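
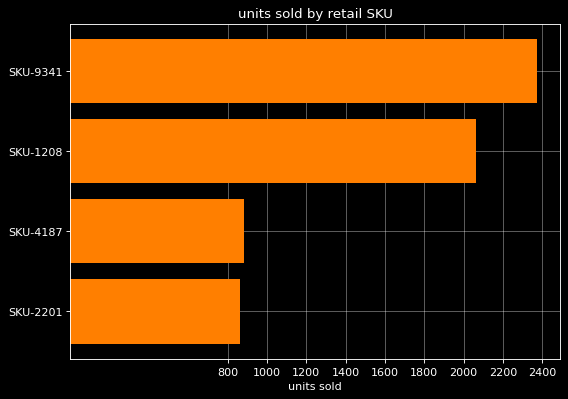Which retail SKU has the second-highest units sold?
Top 3: SKU-9341 ≈ 2400, SKU-1208 ≈ 2000, SKU-4187 ≈ 800.

SKU-1208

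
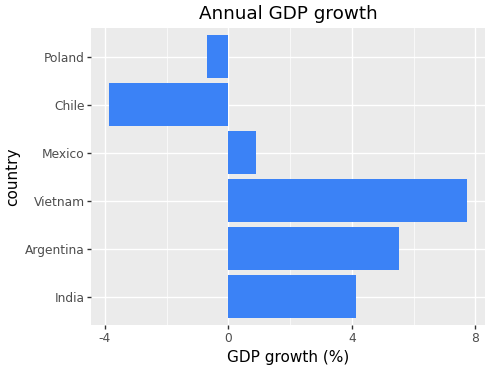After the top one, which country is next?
Top 3: Vietnam ≈ 8, Argentina ≈ 6, India ≈ 4.

Argentina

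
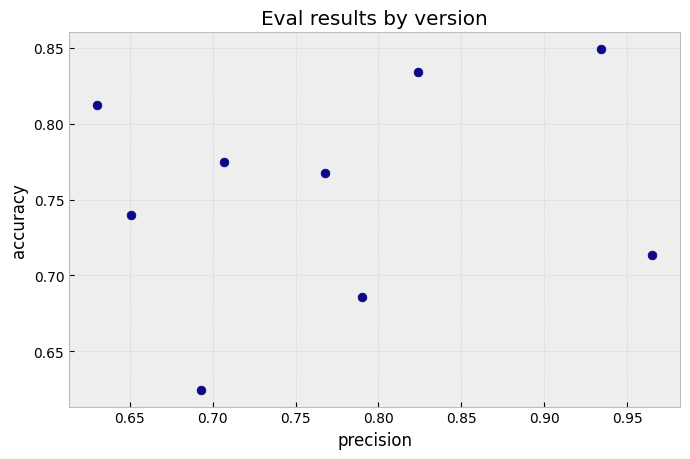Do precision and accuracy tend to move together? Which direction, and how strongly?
Points are roughly uncorrelated; weak (|r| ≈ 0.2).

no clear correlation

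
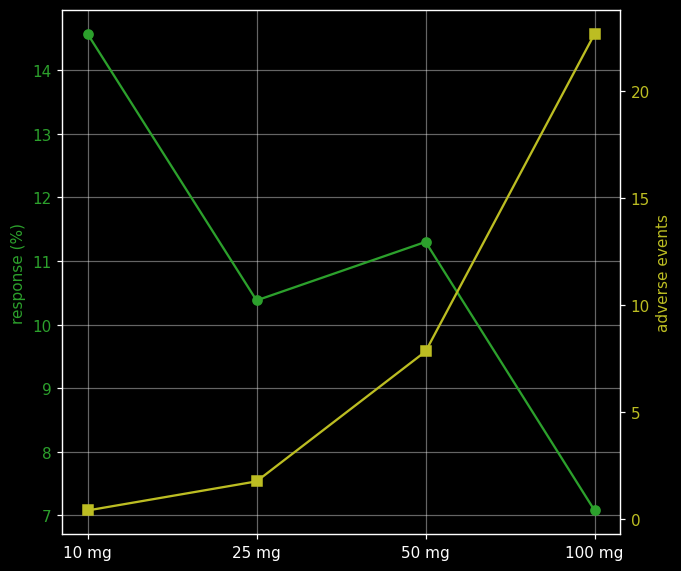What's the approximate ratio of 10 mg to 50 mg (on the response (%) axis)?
10 mg ≈ 15, 50 mg ≈ 11; 15/11 ≈ 1.36.

≈ 1.36×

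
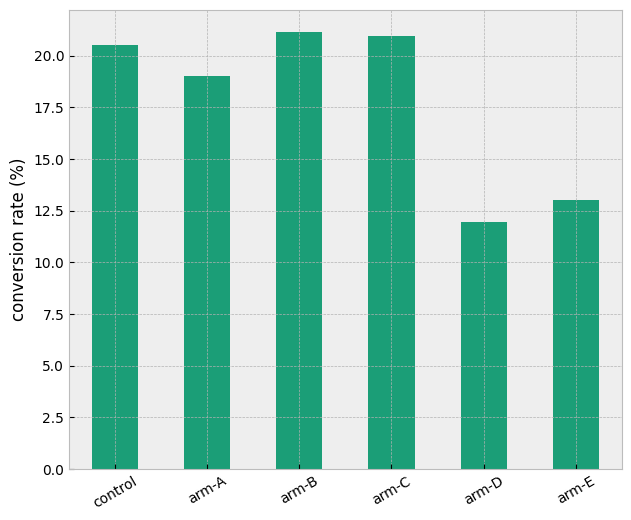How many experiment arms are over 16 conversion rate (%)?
4

Above 16: control, arm-A, arm-B, arm-C.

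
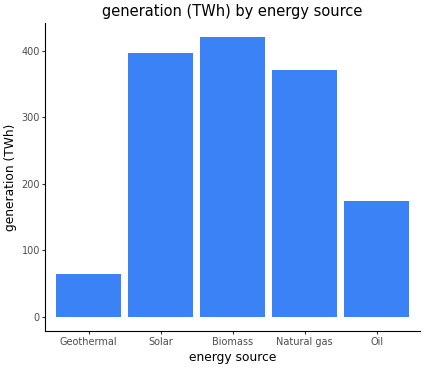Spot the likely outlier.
Geothermal ≈ 50; the rest sit between ≈ 200 and ≈ 400.

Geothermal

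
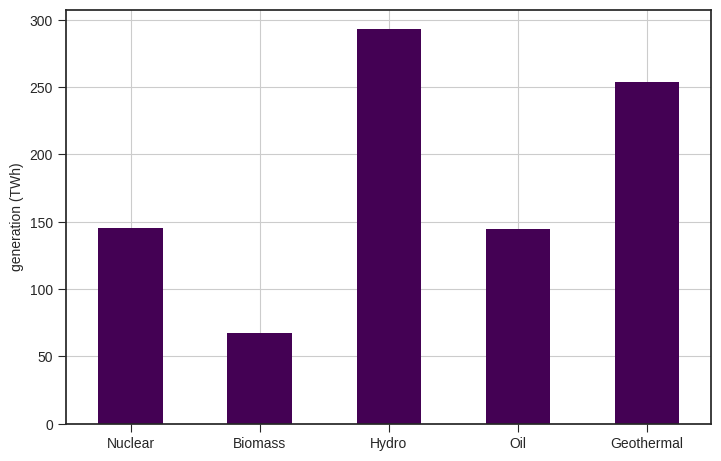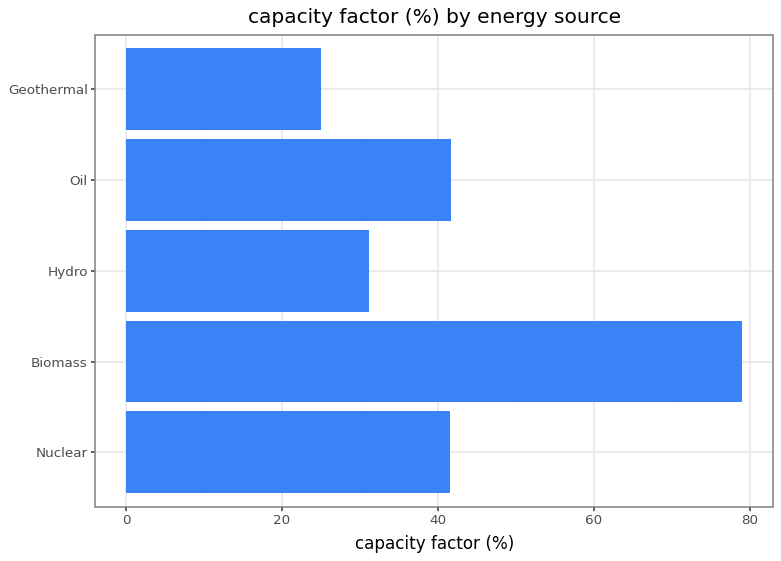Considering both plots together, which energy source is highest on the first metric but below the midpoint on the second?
Chart 2 median capacity factor (%) ≈ 40; below-median energy sources: Hydro, Geothermal. Among those, Hydro has the highest generation (TWh) (≈ 300).

Hydro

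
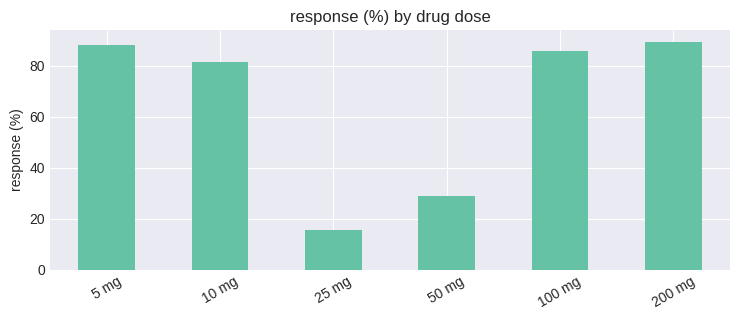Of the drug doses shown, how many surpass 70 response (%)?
4

Above 70: 5 mg, 10 mg, 100 mg, 200 mg.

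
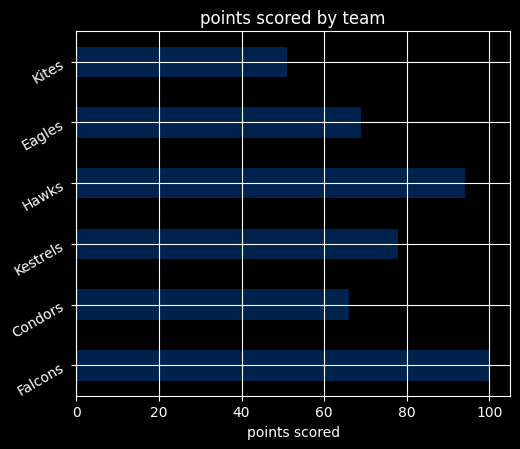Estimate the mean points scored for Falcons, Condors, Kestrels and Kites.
(100 + 70 + 80 + 50) / 4 ≈ 75.

≈ 75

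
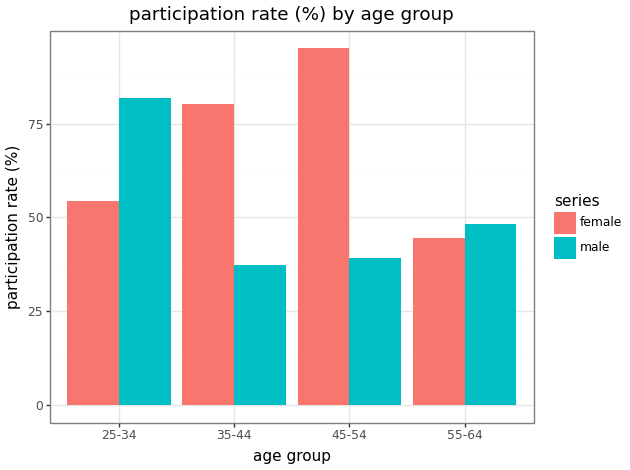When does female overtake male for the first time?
25-34: female ≈ 50 vs male ≈ 80 (not yet); 35-44: female ≈ 80 vs male ≈ 40 (first crossover).

35-44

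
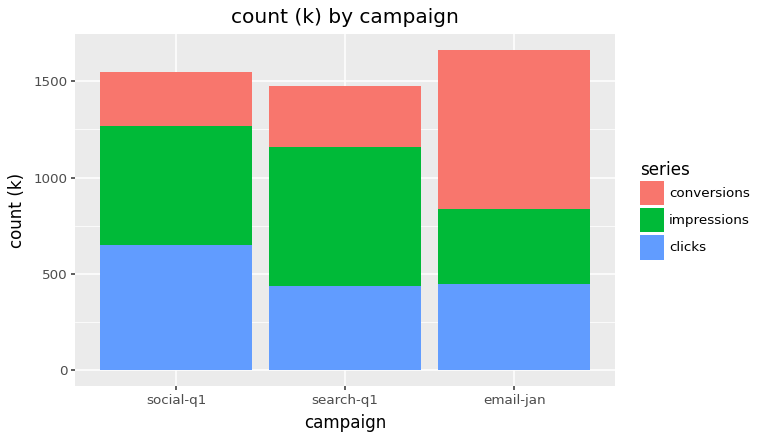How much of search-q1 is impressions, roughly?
≈ 800

impressions top ≈ 1200, bottom ≈ 400; segment ≈ 800.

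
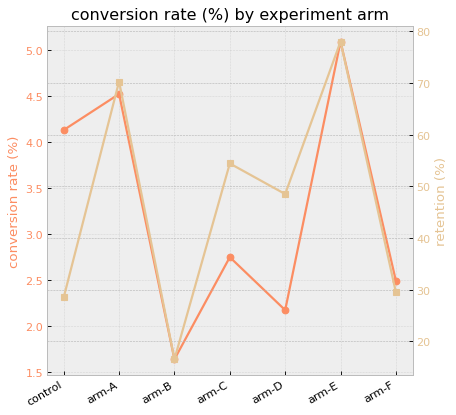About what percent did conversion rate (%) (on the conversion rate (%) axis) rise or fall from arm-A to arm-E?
≈ +11.1%

arm-A ≈ 4.5, arm-E ≈ 5.0; (5.0 − 4.5) / 4.5 ≈ +11.1%.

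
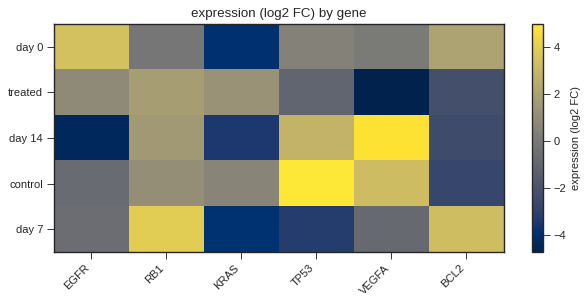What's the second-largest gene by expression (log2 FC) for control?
Top 3 for control: TP53 ≈ 5, VEGFA ≈ 3, RB1 ≈ 1.

VEGFA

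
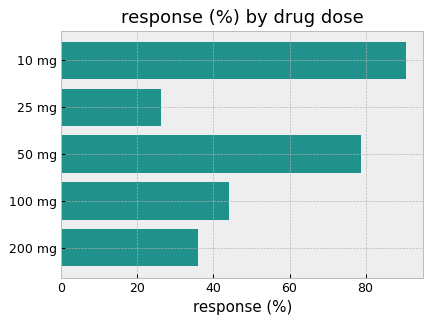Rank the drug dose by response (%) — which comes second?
50 mg

Top 3: 10 mg ≈ 90, 50 mg ≈ 80, 100 mg ≈ 40.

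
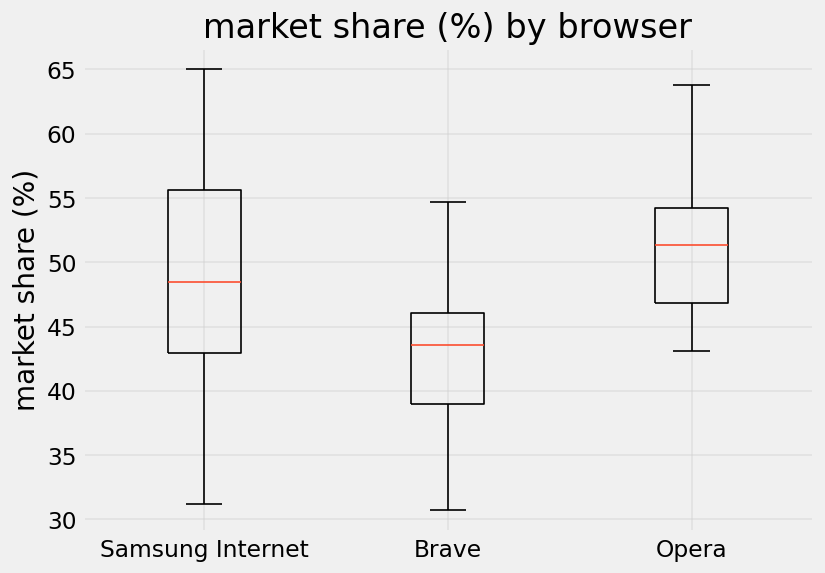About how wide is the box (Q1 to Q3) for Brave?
Q3 ≈ 46, Q1 ≈ 39; IQR ≈ 7.

≈ 7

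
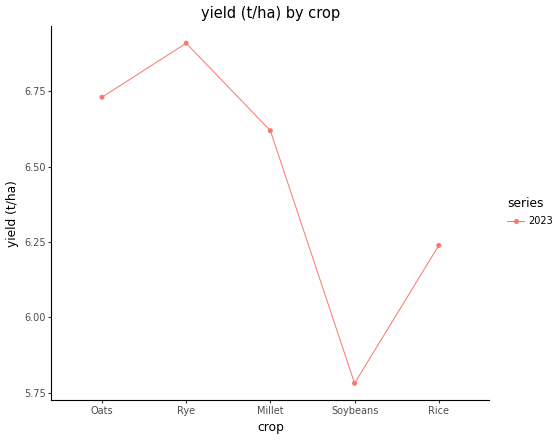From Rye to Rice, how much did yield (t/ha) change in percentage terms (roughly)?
≈ -10.1%

Rye ≈ 6.9, Rice ≈ 6.2; (6.2 − 6.9) / 6.9 ≈ -10.1%.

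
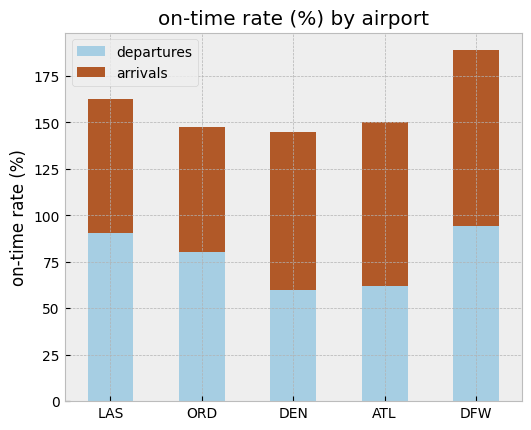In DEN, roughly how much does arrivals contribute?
arrivals top ≈ 140, bottom ≈ 60; segment ≈ 80.

≈ 80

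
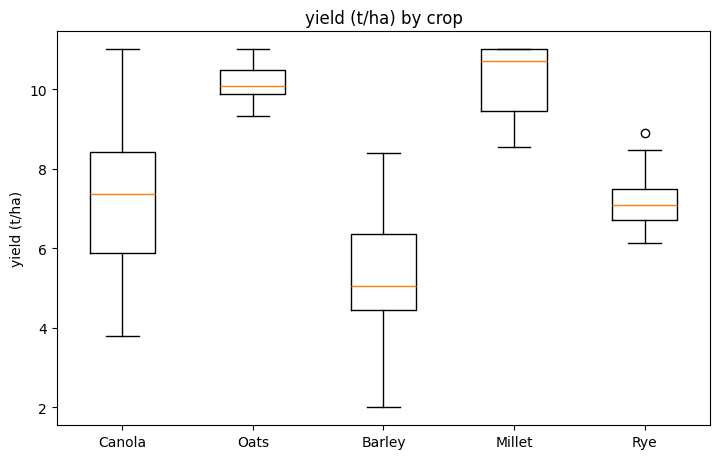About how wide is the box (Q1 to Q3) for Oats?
Q3 ≈ 10.5, Q1 ≈ 10.0; IQR ≈ 0.5.

≈ 0.5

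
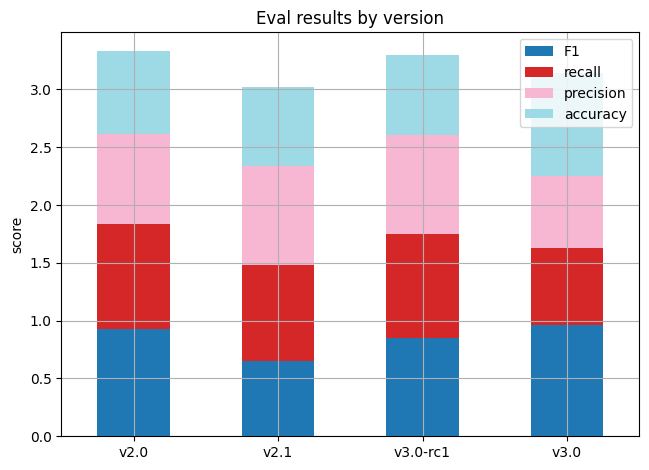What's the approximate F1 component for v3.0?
≈ 1.0

F1 top ≈ 1.0, bottom ≈ 0.0; segment ≈ 1.0.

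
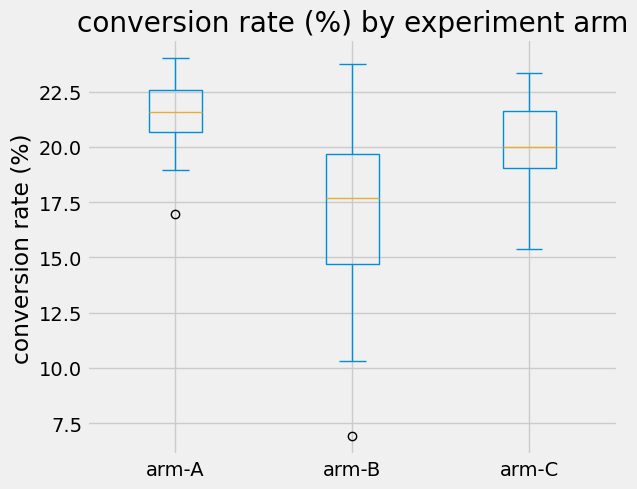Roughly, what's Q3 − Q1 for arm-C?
Q3 ≈ 21.5, Q1 ≈ 19.0; IQR ≈ 2.5.

≈ 2.5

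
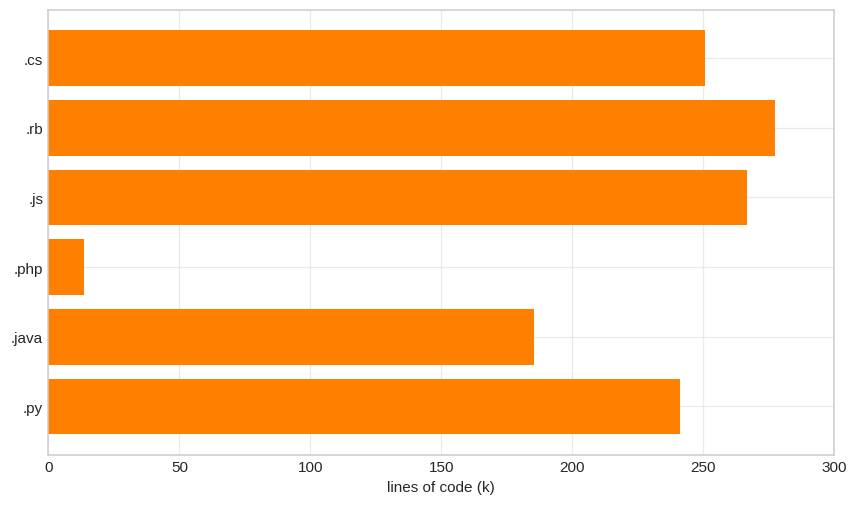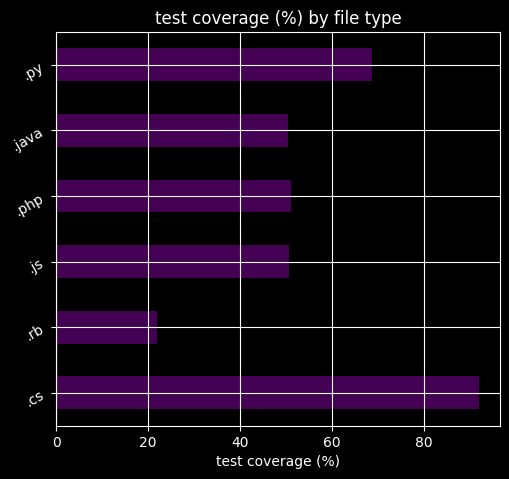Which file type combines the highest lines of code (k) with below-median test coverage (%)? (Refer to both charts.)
Chart 2 median test coverage (%) ≈ 50; below-median file types: .rb, .js, .java. Among those, .rb has the highest lines of code (k) (≈ 300).

.rb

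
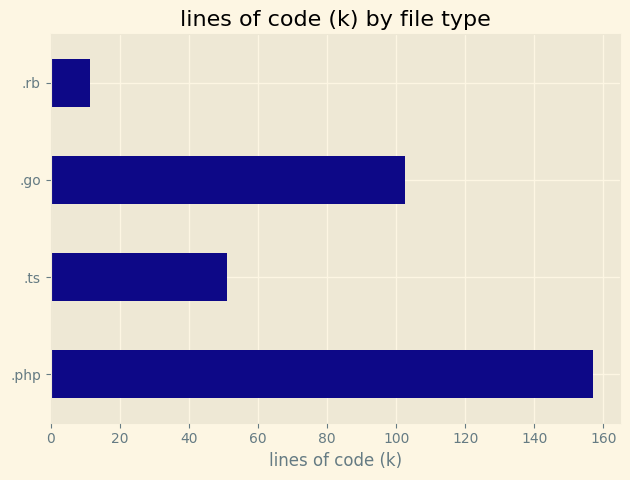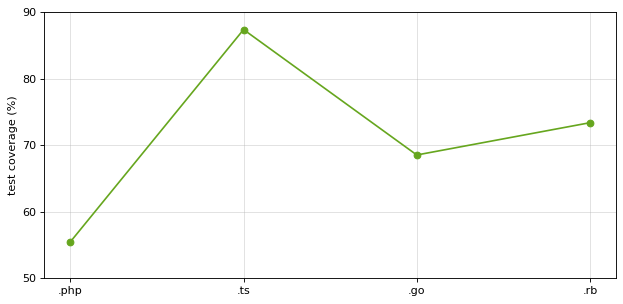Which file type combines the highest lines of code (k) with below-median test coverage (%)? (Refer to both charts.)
Chart 2 median test coverage (%) ≈ 70; below-median file types: .php, .go. Among those, .php has the highest lines of code (k) (≈ 160).

.php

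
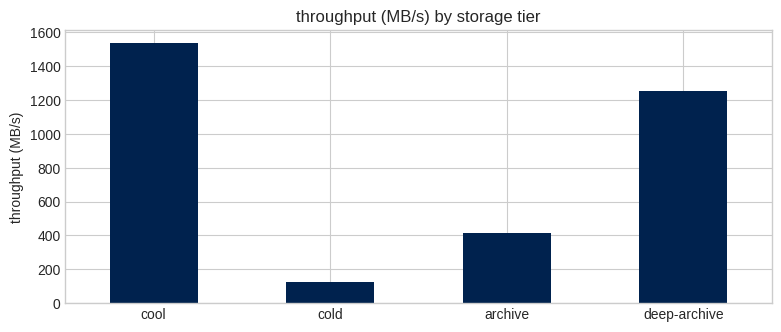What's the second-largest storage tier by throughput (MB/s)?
Top 3: cool ≈ 1600, deep-archive ≈ 1200, archive ≈ 400.

deep-archive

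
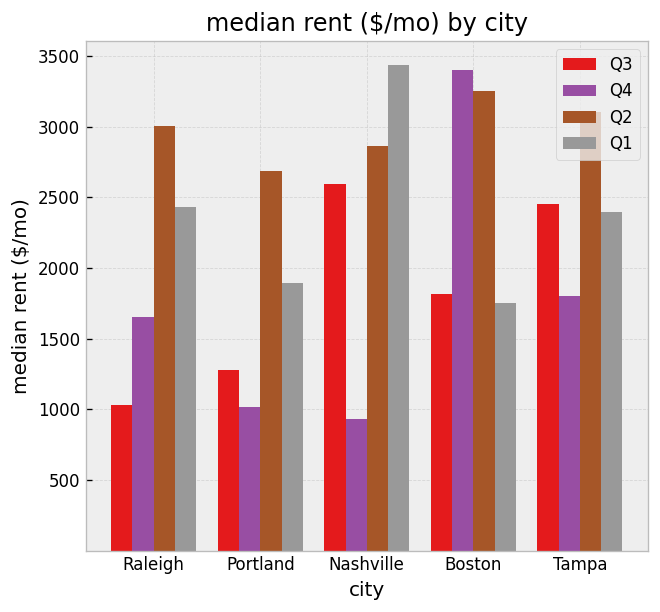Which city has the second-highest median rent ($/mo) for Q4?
Tampa

Top 3 for Q4: Boston ≈ 3500, Tampa ≈ 2000, Raleigh ≈ 1500.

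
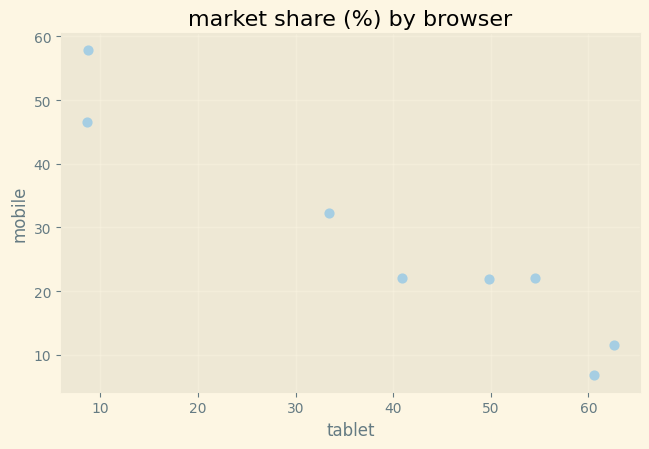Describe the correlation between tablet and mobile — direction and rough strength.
Points are negatively correlated; strong (|r| ≈ 1.0).

negative, strong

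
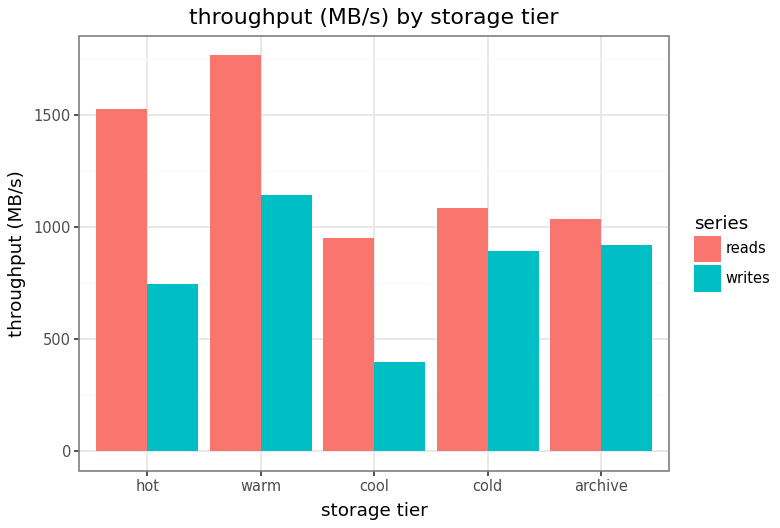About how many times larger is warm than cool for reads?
≈ 1.8×

warm ≈ 1800, cool ≈ 1000; 1800/1000 ≈ 1.8.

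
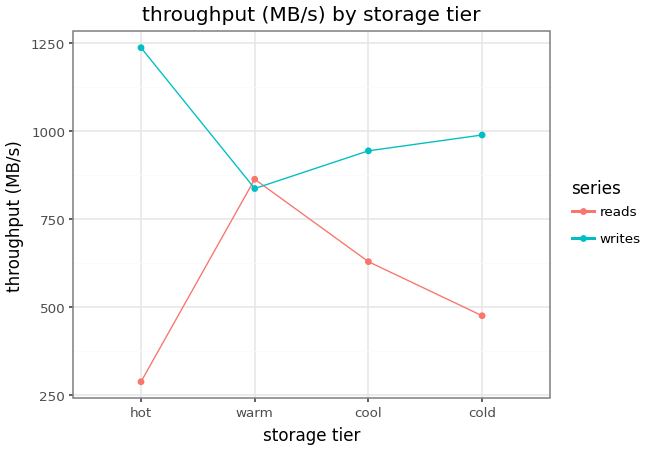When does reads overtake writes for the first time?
hot: reads ≈ 300 vs writes ≈ 1200 (not yet); warm: reads ≈ 900 vs writes ≈ 800 (first crossover).

warm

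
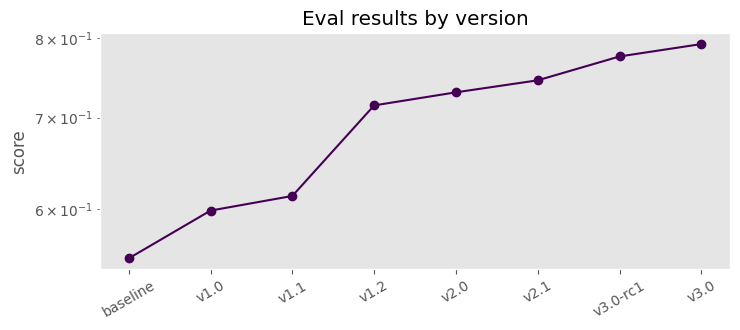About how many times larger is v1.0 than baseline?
≈ 1.07×

v1.0 ≈ 0.60, baseline ≈ 0.56; 0.60/0.56 ≈ 1.07.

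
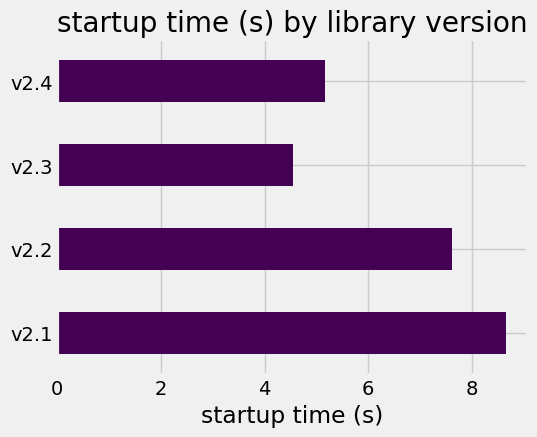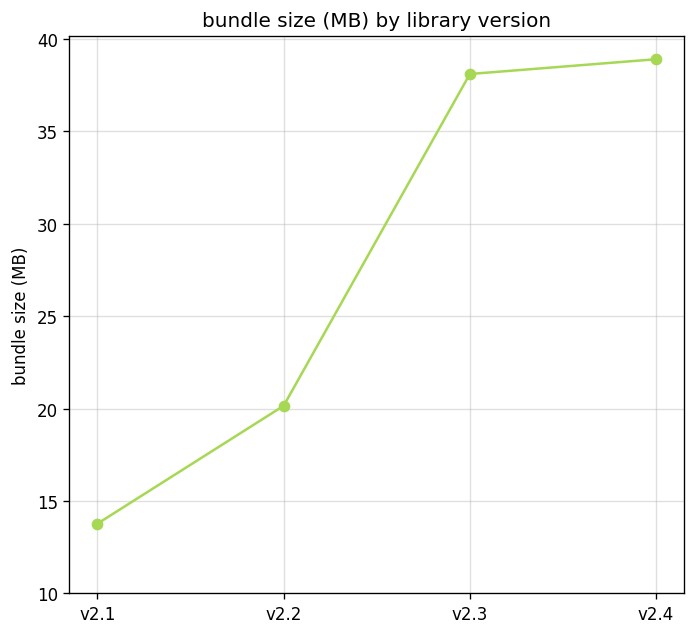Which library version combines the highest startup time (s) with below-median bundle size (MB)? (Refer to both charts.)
Chart 2 median bundle size (MB) ≈ 30; below-median library versions: v2.1, v2.2. Among those, v2.1 has the highest startup time (s) (≈ 9).

v2.1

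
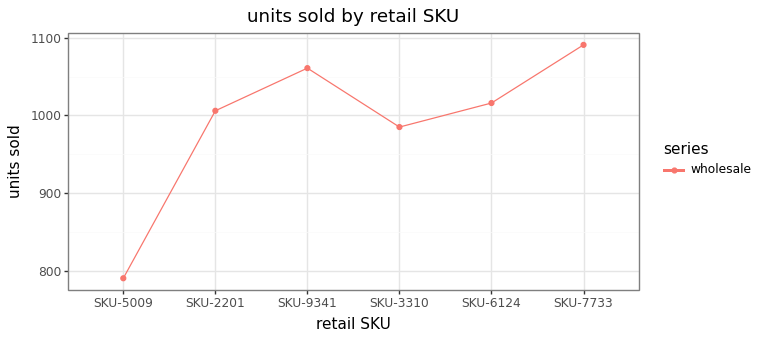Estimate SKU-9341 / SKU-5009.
SKU-9341 ≈ 1050, SKU-5009 ≈ 800; 1050/800 ≈ 1.31.

≈ 1.31×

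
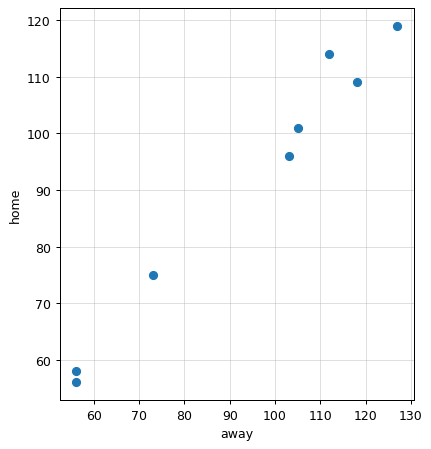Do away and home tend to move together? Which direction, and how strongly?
Points are positively correlated; strong (|r| ≈ 1.0).

positive, strong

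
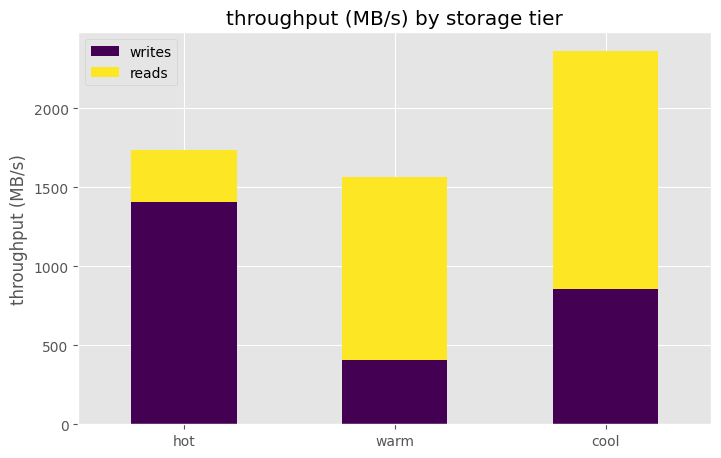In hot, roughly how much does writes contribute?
≈ 1400

writes top ≈ 1400, bottom ≈ 0; segment ≈ 1400.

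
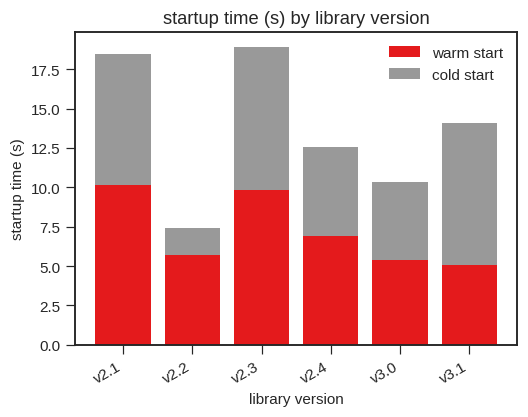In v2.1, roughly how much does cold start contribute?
≈ 8

cold start top ≈ 18, bottom ≈ 10; segment ≈ 8.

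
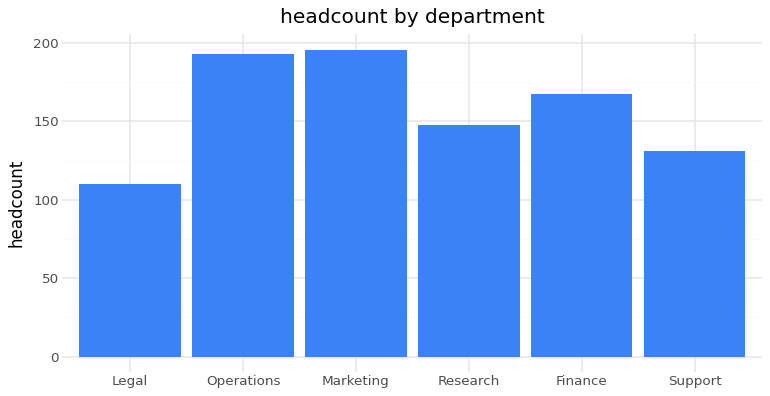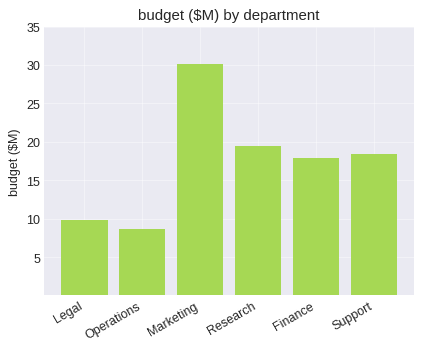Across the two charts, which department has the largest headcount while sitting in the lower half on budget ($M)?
Operations

Chart 2 median budget ($M) ≈ 20; below-median departments: Legal, Operations, Finance. Among those, Operations has the highest headcount (≈ 200).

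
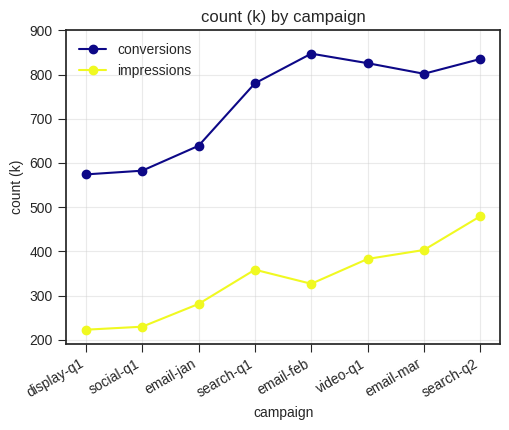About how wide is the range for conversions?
≈ 200

Max email-feb ≈ 800, min display-q1 ≈ 600; range ≈ 200.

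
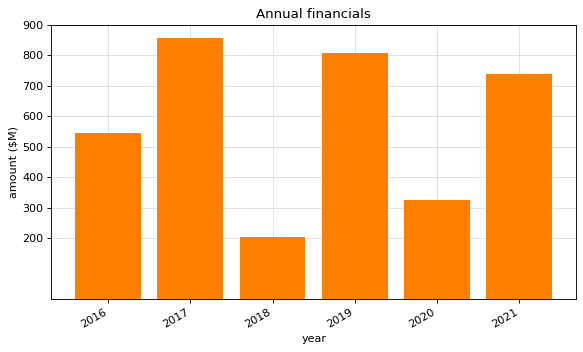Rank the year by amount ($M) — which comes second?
Top 3: 2017 ≈ 900, 2019 ≈ 800, 2021 ≈ 700.

2019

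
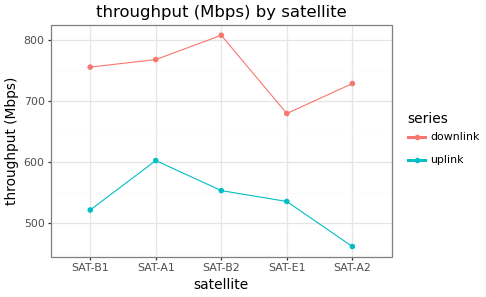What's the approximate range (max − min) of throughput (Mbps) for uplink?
Max SAT-A1 ≈ 600, min SAT-A2 ≈ 450; range ≈ 150.

≈ 150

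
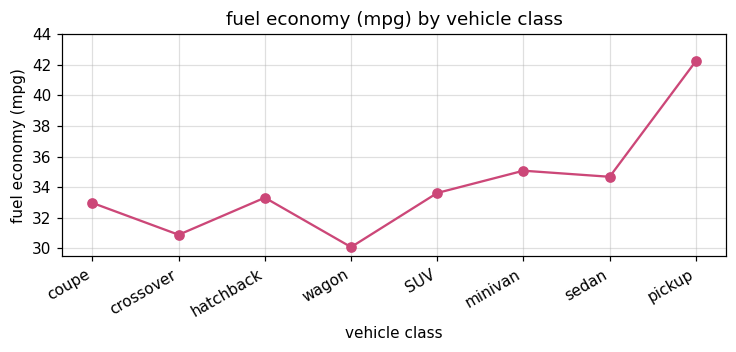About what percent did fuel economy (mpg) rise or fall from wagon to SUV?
≈ +13.3%

wagon ≈ 30, SUV ≈ 34; (34 − 30) / 30 ≈ +13.3%.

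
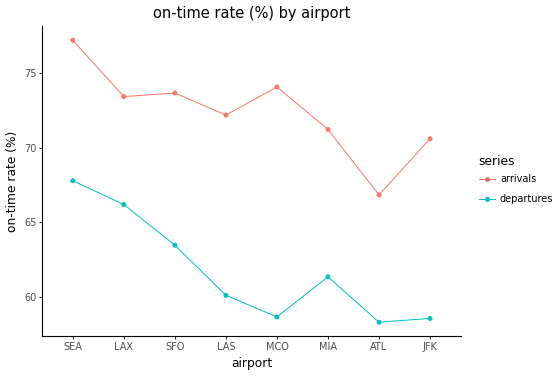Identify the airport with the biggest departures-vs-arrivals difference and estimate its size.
MCO, ≈ 16 %

MCO: departures ≈ 58, arrivals ≈ 74 → gap ≈ 16. Next-largest (LAS) is only ≈ 12.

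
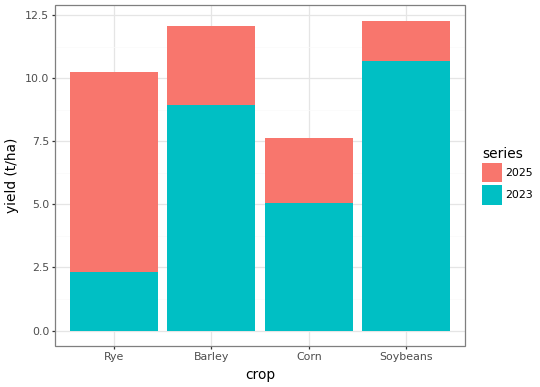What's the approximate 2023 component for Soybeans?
≈ 10

2023 top ≈ 10, bottom ≈ 0; segment ≈ 10.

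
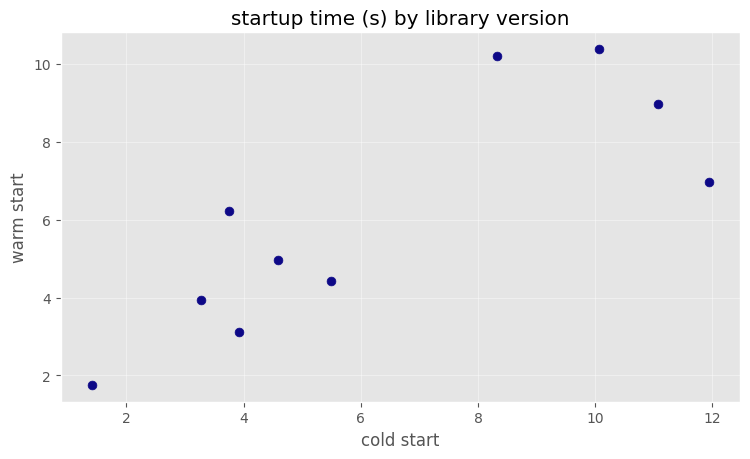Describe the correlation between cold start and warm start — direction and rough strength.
positive, strong

Points are positively correlated; strong (|r| ≈ 0.8).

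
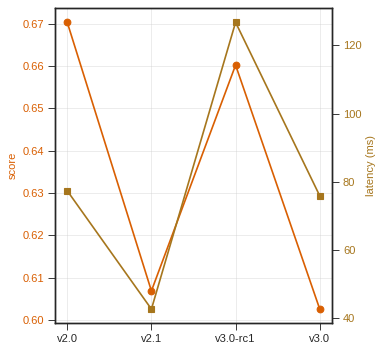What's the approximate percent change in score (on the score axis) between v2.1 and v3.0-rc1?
v2.1 ≈ 0.61, v3.0-rc1 ≈ 0.66; (0.66 − 0.61) / 0.61 ≈ +8.2%.

≈ +8.2%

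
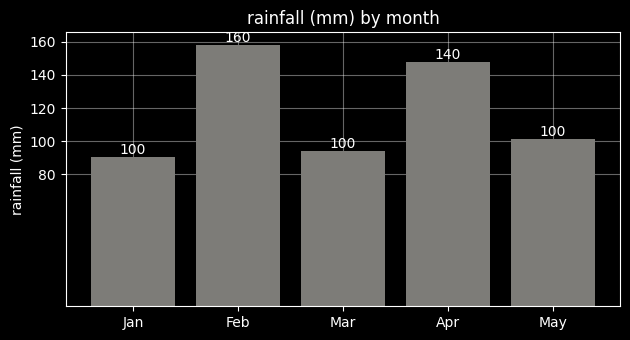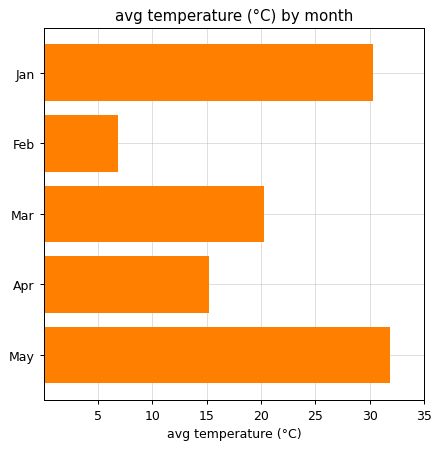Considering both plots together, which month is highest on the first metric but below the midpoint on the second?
Chart 2 median avg temperature (°C) ≈ 20; below-median months: Feb, Apr. Among those, Feb has the highest rainfall (mm) (≈ 160).

Feb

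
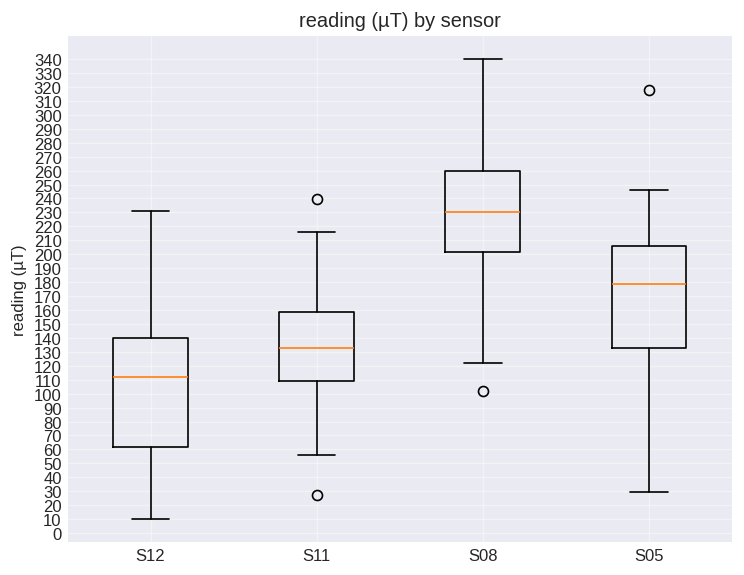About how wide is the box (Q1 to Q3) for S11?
Q3 ≈ 160, Q1 ≈ 110; IQR ≈ 50.

≈ 50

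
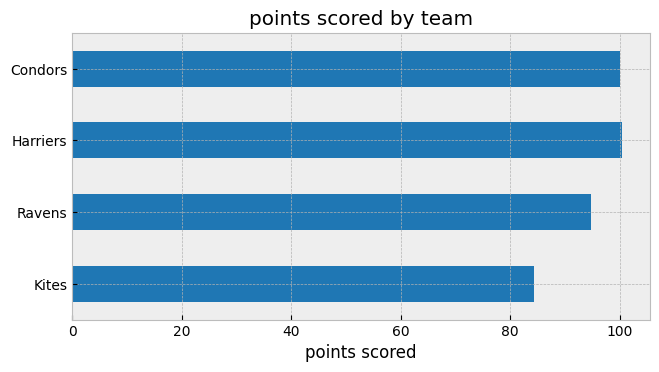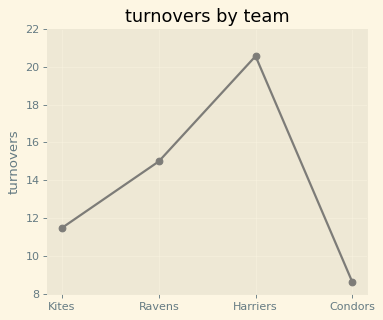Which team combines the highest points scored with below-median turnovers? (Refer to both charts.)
Condors

Chart 2 median turnovers ≈ 14; below-median teams: Kites, Condors. Among those, Condors has the highest points scored (≈ 100).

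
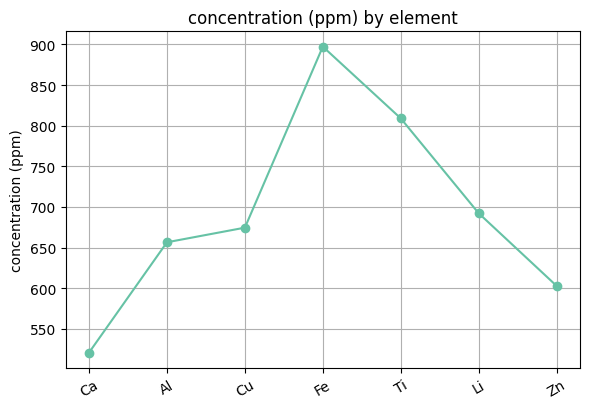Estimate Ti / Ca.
Ti ≈ 800, Ca ≈ 500; 800/500 ≈ 1.6.

≈ 1.6×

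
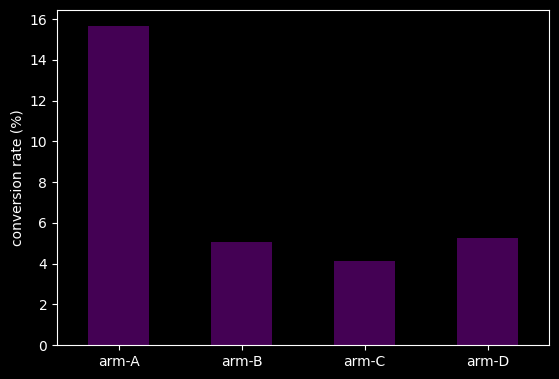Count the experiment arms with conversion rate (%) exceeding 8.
Above 8: arm-A.

1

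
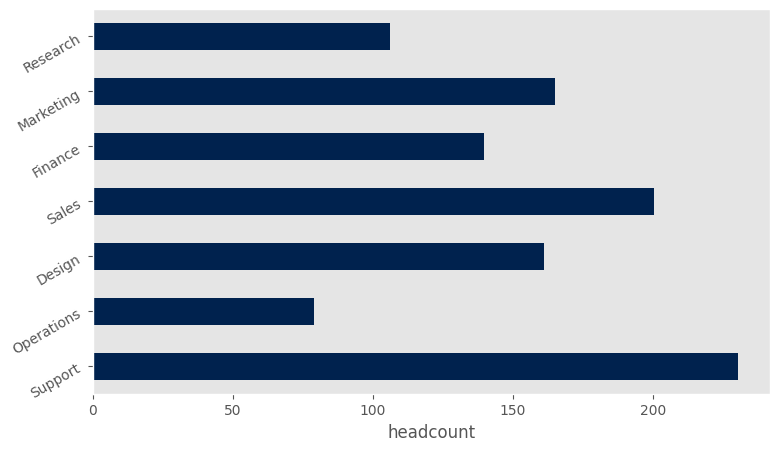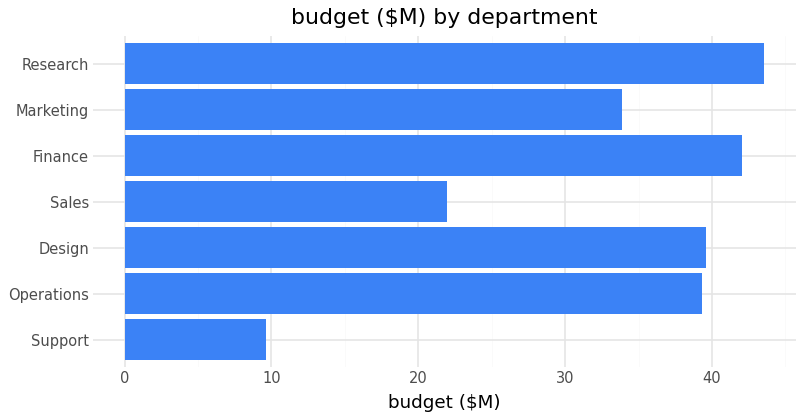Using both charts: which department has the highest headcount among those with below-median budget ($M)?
Chart 2 median budget ($M) ≈ 40; below-median departments: Support, Sales, Marketing. Among those, Support has the highest headcount (≈ 225).

Support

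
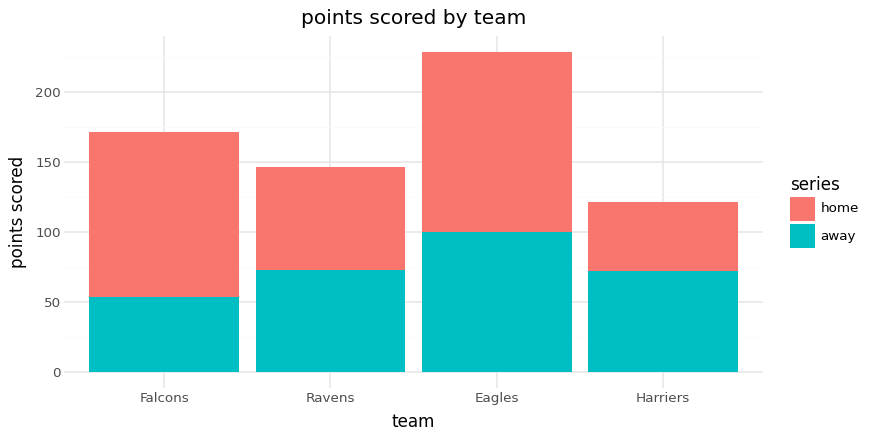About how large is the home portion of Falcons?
home top ≈ 180, bottom ≈ 60; segment ≈ 120.

≈ 120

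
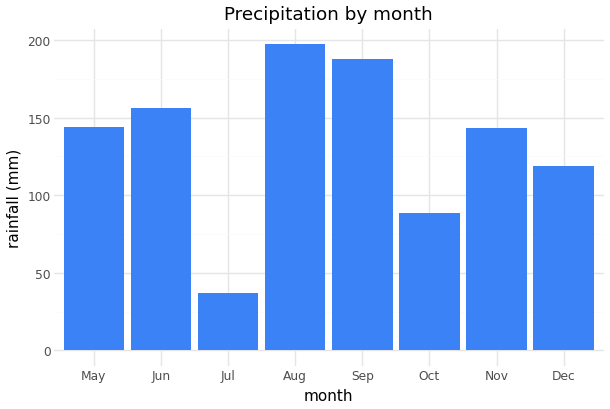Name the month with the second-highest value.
Top 3: Aug ≈ 200, Sep ≈ 180, Jun ≈ 160.

Sep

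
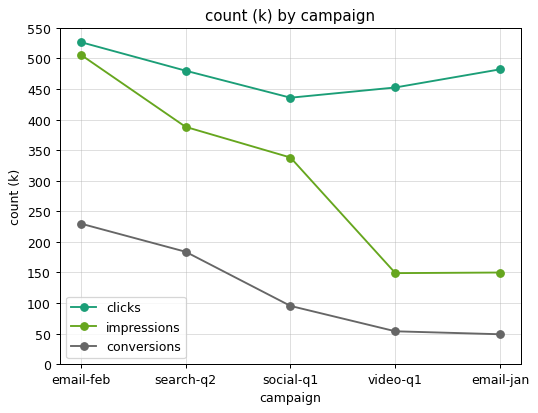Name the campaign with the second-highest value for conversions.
search-q2

Top 3 for conversions: email-feb ≈ 250, search-q2 ≈ 200, social-q1 ≈ 100.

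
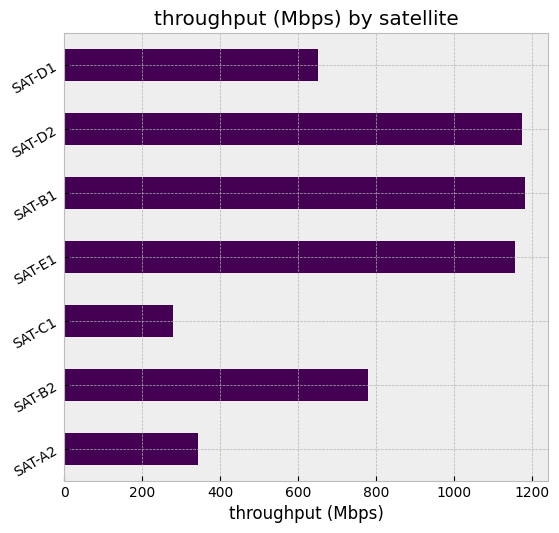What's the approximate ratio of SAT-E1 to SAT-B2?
SAT-E1 ≈ 1200, SAT-B2 ≈ 800; 1200/800 ≈ 1.5.

≈ 1.5×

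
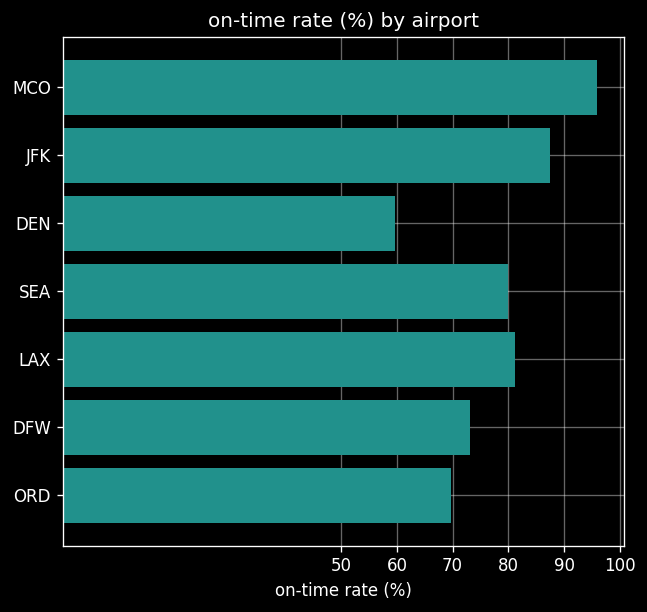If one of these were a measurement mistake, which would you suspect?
DEN ≈ 60; the rest sit between ≈ 70 and ≈ 100.

DEN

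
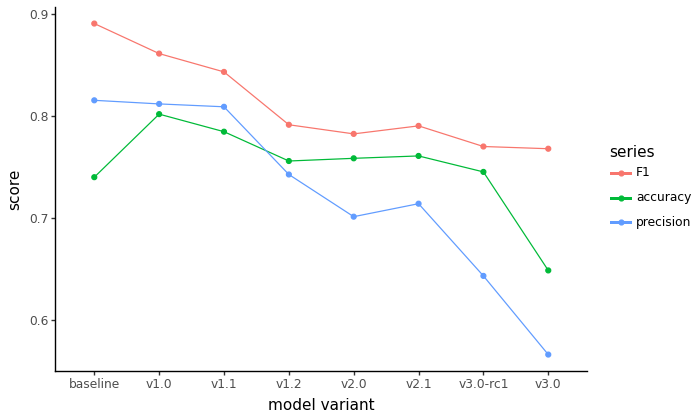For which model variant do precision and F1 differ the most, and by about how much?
v3.0: precision ≈ 0.55, F1 ≈ 0.75 → gap ≈ 0.20. Next-largest (v3.0-rc1) is only ≈ 0.10.

v3.0, ≈ 0.20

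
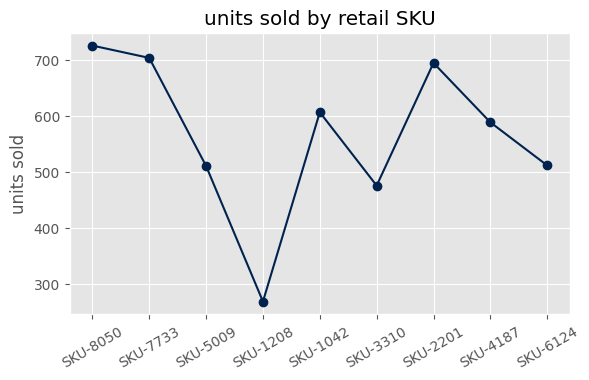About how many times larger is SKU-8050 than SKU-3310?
SKU-8050 ≈ 750, SKU-3310 ≈ 500; 750/500 ≈ 1.5.

≈ 1.5×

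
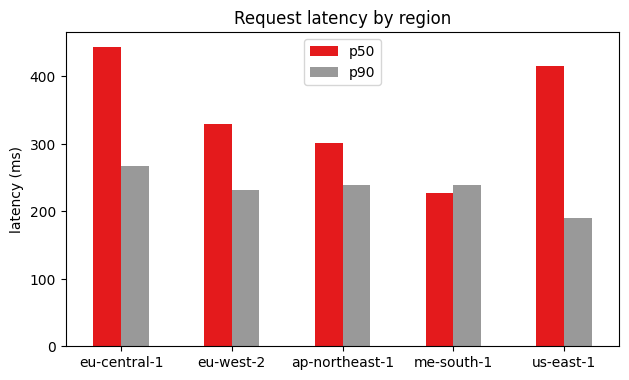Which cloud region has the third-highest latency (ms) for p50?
eu-west-2

Top 4 for p50: eu-central-1 ≈ 450, us-east-1 ≈ 400, eu-west-2 ≈ 350, ap-northeast-1 ≈ 300.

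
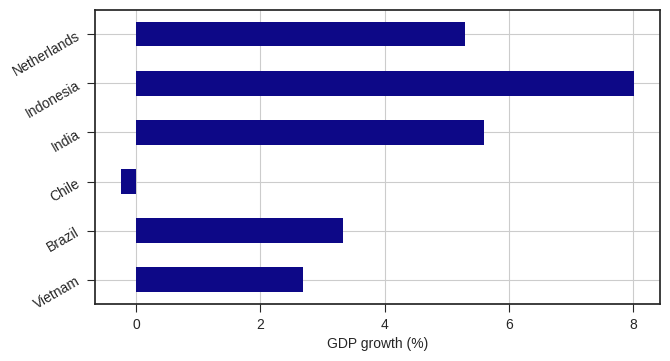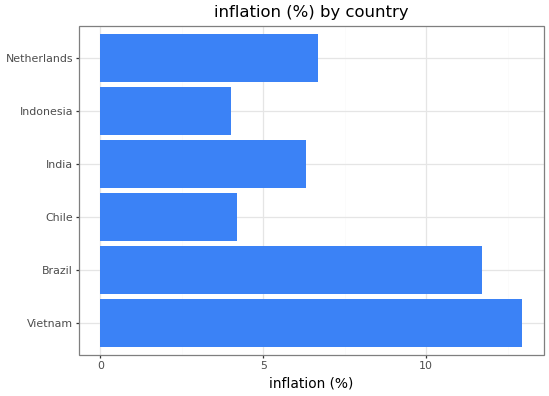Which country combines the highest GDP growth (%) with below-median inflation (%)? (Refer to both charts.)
Indonesia

Chart 2 median inflation (%) ≈ 6; below-median countries: Chile, India, Indonesia. Among those, Indonesia has the highest GDP growth (%) (≈ 8).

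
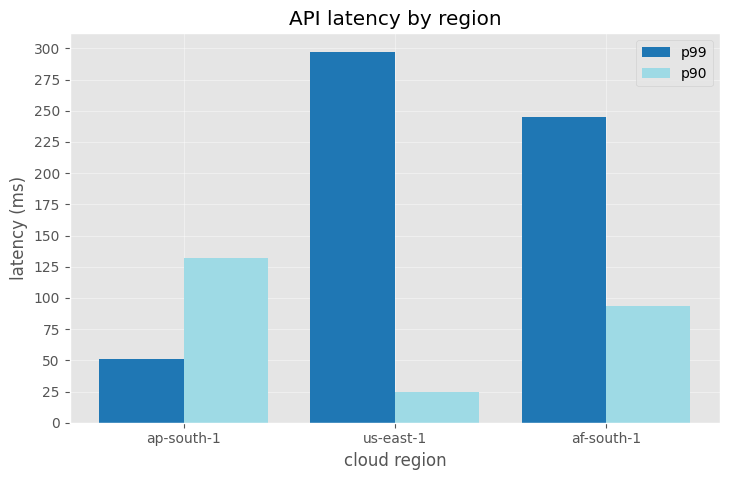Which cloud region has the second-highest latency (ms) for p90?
Top 3 for p90: ap-south-1 ≈ 125, af-south-1 ≈ 100, us-east-1 ≈ 25.

af-south-1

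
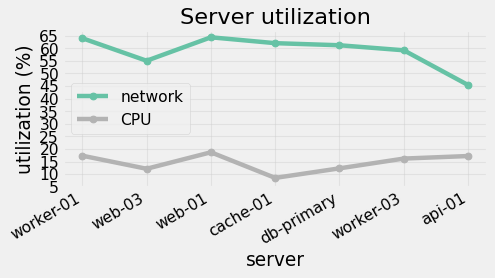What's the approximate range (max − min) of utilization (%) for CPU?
Max web-01 ≈ 20, min cache-01 ≈ 10; range ≈ 10.

≈ 10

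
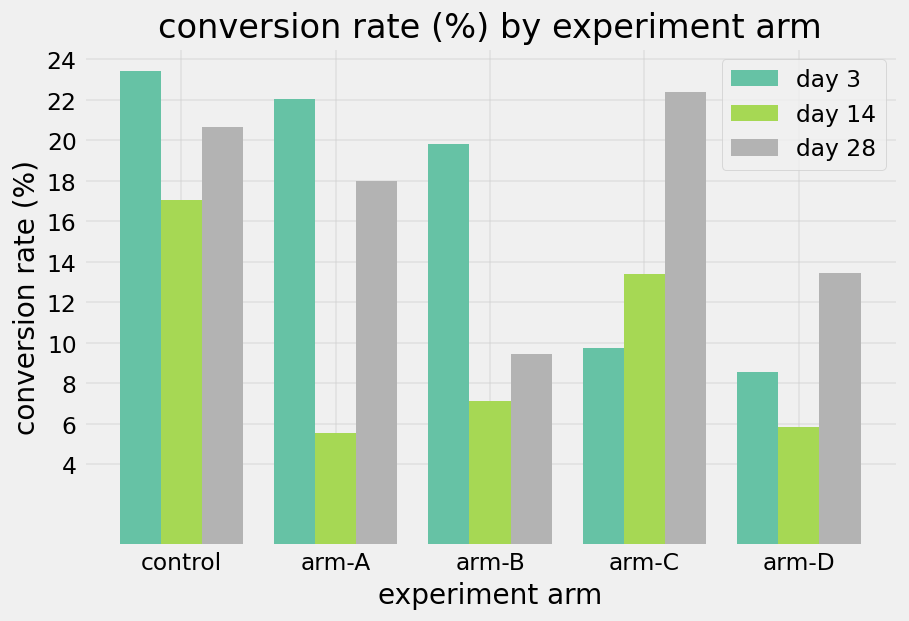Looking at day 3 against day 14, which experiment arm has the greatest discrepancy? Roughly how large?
arm-A: day 3 ≈ 22, day 14 ≈ 6 → gap ≈ 16. Next-largest (arm-B) is only ≈ 12.

arm-A, ≈ 16 %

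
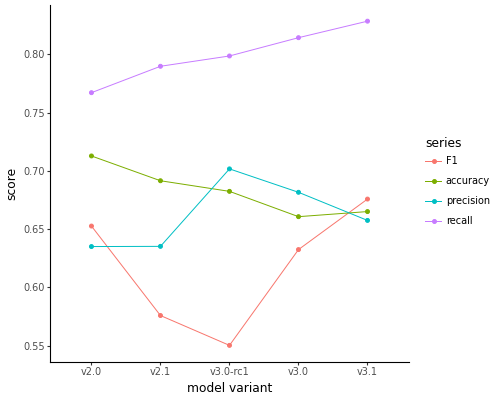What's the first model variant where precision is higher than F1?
v2.0: precision ≈ 0.65 vs F1 ≈ 0.65 (not yet); v2.1: precision ≈ 0.65 vs F1 ≈ 0.60 (first crossover).

v2.1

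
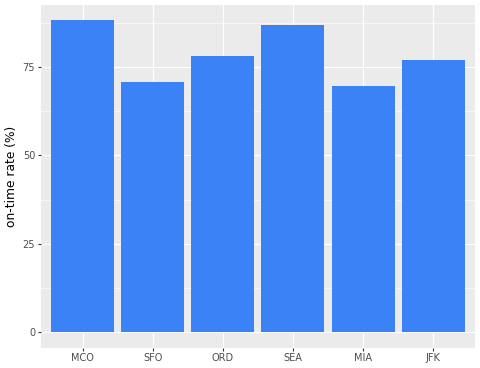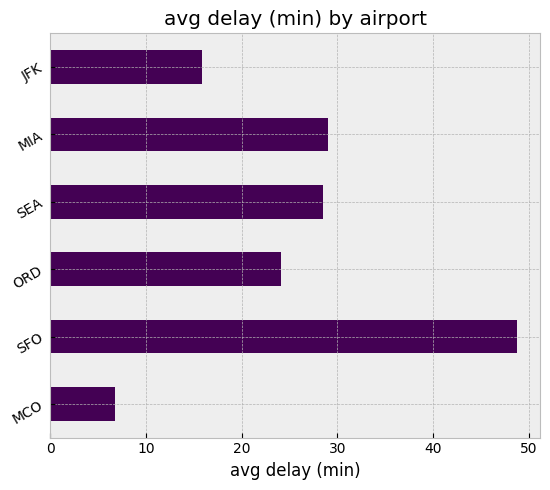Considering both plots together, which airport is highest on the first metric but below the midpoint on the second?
Chart 2 median avg delay (min) ≈ 25; below-median airports: MCO, ORD, JFK. Among those, MCO has the highest on-time rate (%) (≈ 90).

MCO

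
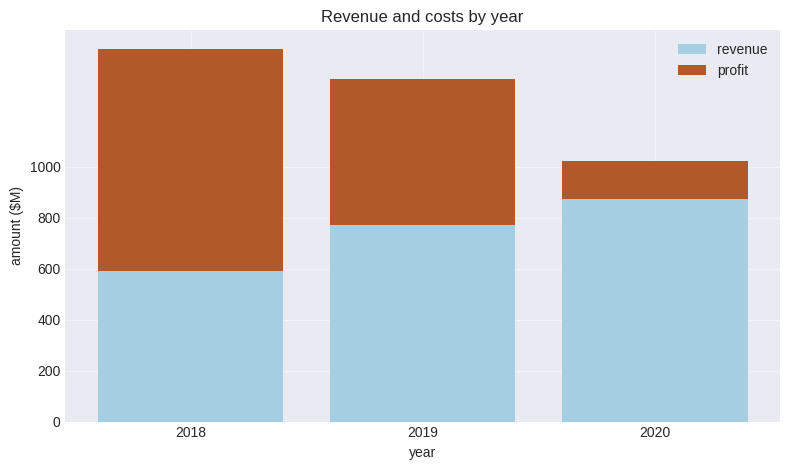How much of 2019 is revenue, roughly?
≈ 800

revenue top ≈ 800, bottom ≈ 0; segment ≈ 800.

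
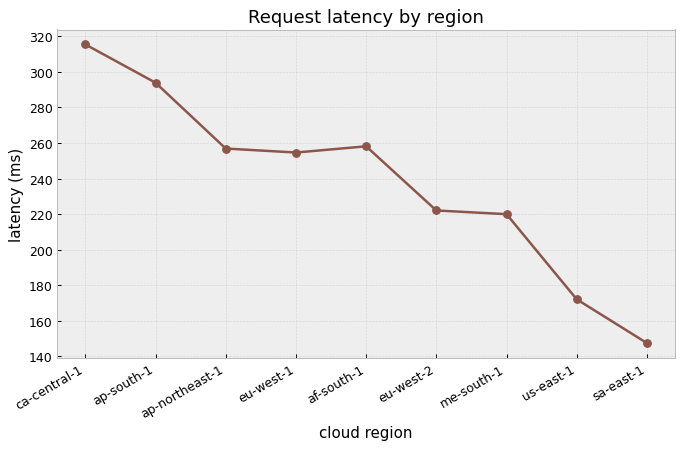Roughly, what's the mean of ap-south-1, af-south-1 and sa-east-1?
≈ 233

(300 + 260 + 140) / 3 ≈ 233.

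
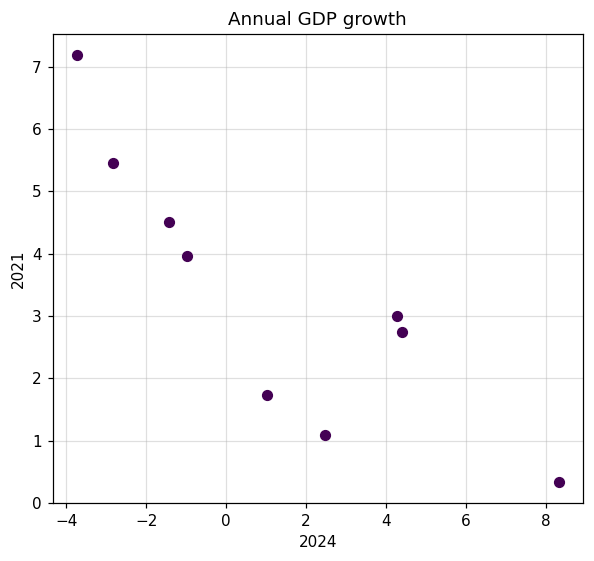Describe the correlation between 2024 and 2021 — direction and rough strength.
negative, strong

Points are negatively correlated; strong (|r| ≈ 0.9).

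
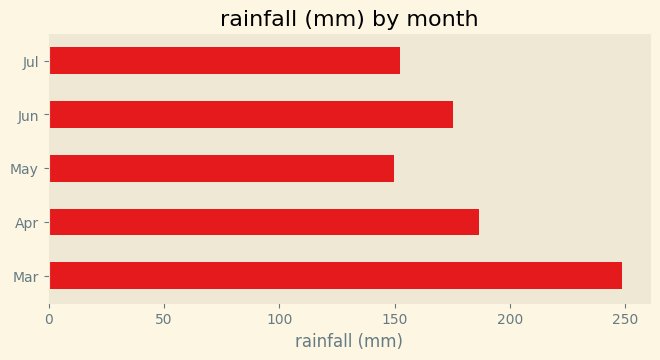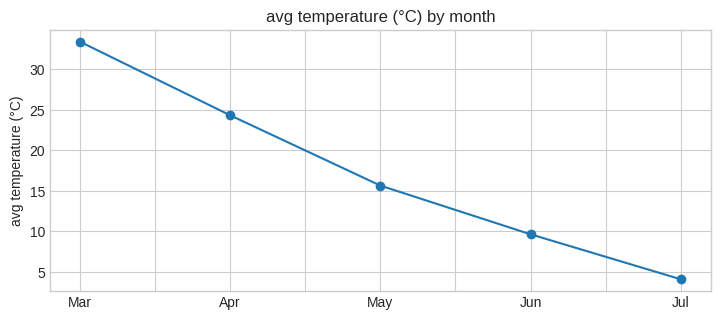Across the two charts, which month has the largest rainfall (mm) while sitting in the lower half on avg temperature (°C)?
Jun

Chart 2 median avg temperature (°C) ≈ 15; below-median months: Jun, Jul. Among those, Jun has the highest rainfall (mm) (≈ 175).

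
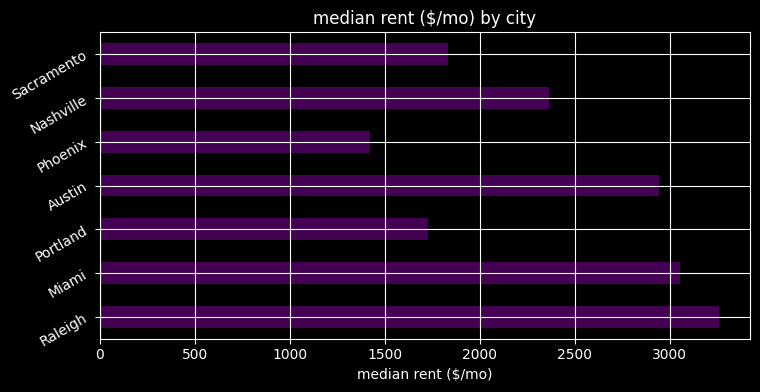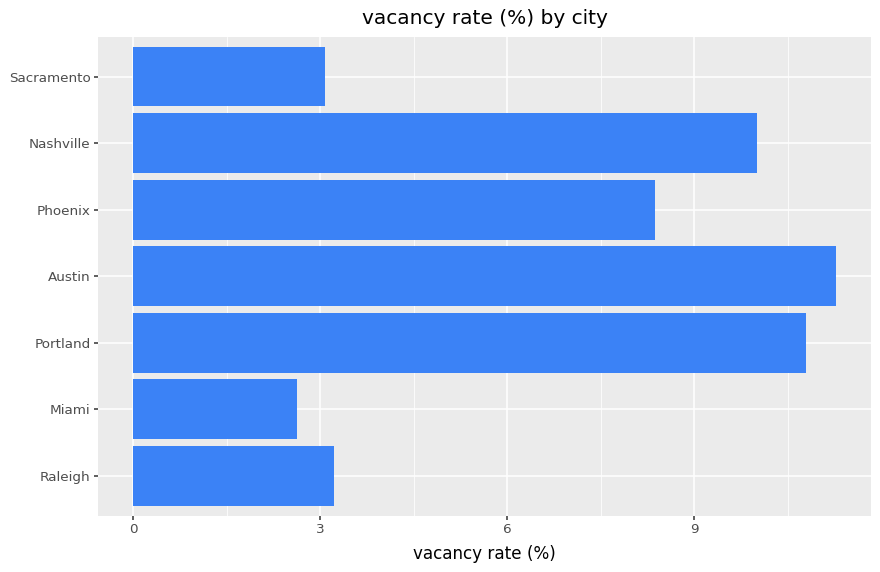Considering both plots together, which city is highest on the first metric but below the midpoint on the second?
Raleigh

Chart 2 median vacancy rate (%) ≈ 8; below-median cities: Raleigh, Miami, Sacramento. Among those, Raleigh has the highest median rent ($/mo) (≈ 3500).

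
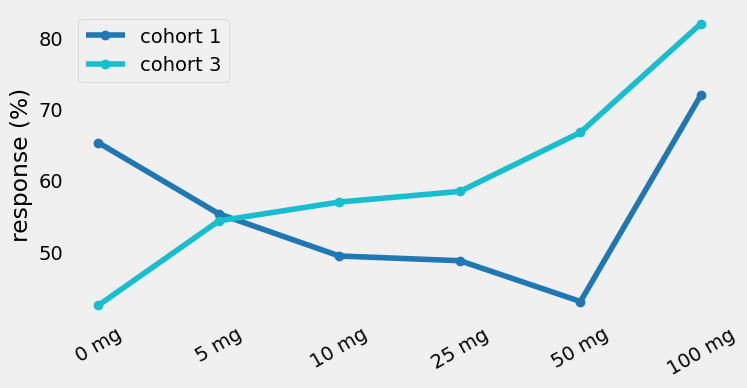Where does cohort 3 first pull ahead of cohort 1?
5 mg: cohort 3 ≈ 55 vs cohort 1 ≈ 55 (not yet); 10 mg: cohort 3 ≈ 55 vs cohort 1 ≈ 50 (first crossover).

10 mg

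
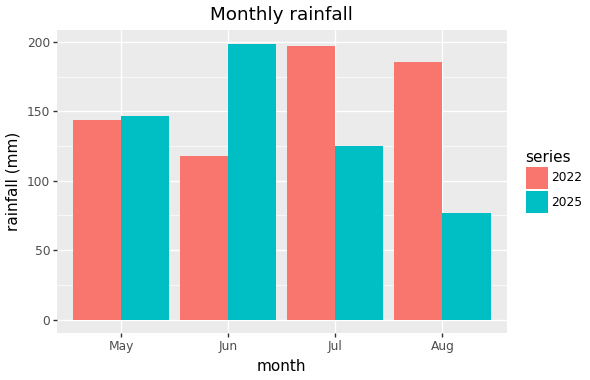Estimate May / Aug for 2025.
≈ 1.75×

May ≈ 140, Aug ≈ 80; 140/80 ≈ 1.75.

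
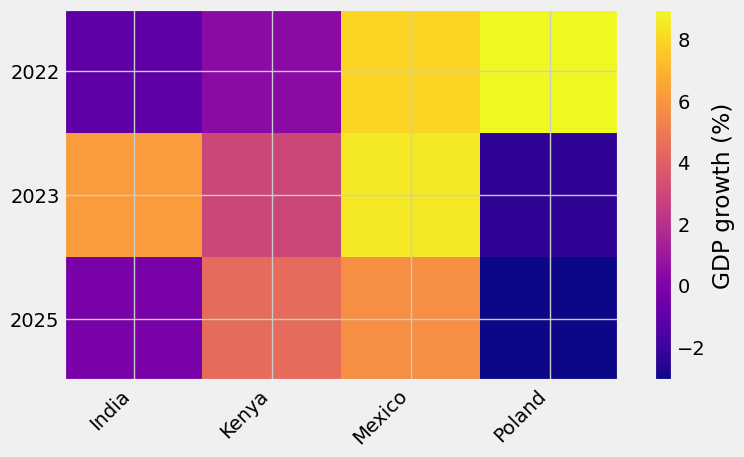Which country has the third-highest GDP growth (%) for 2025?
Top 4 for 2025: Mexico ≈ 6, Kenya ≈ 4, India ≈ 0, Poland ≈ -4.

India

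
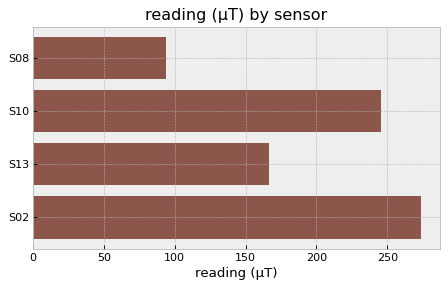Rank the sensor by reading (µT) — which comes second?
Top 3: S02 ≈ 275, S10 ≈ 250, S13 ≈ 175.

S10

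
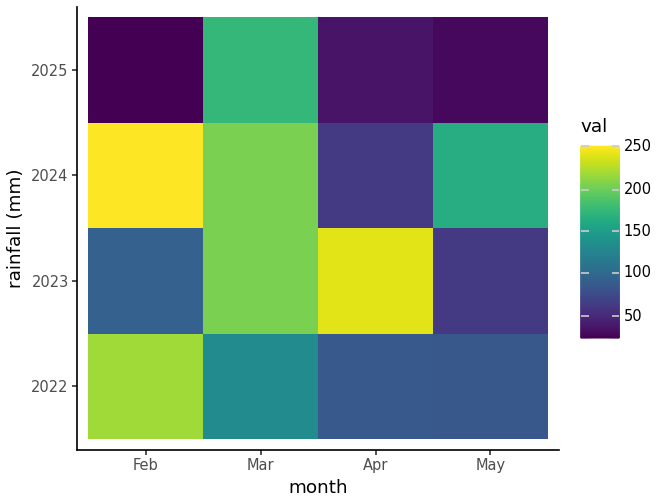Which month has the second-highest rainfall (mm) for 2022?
Top 3 for 2022: Feb ≈ 220, Mar ≈ 140, Apr ≈ 80.

Mar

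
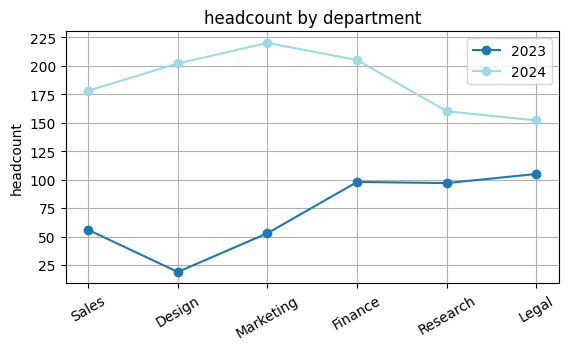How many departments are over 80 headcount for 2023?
3

Above 80: Finance, Research, Legal.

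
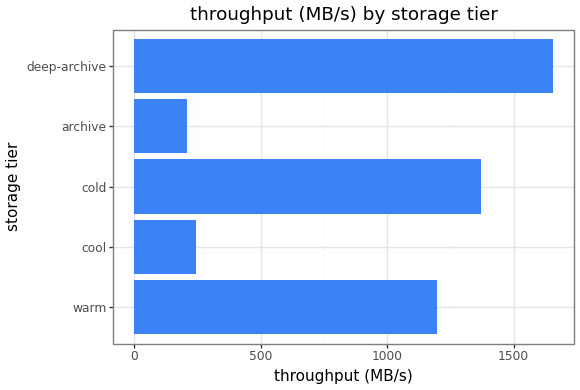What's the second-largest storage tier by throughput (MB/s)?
cold

Top 3: deep-archive ≈ 1600, cold ≈ 1400, warm ≈ 1200.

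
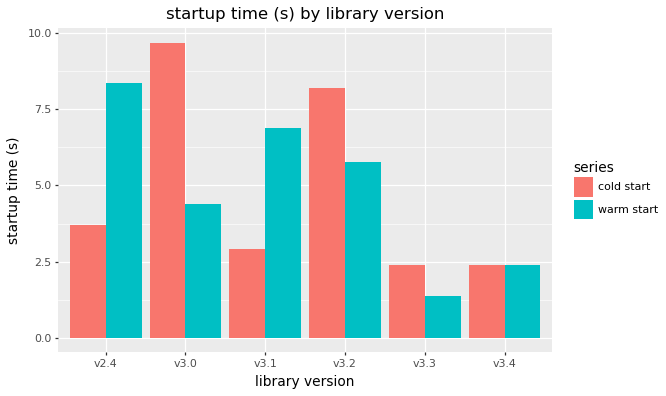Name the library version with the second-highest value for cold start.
v3.2

Top 3 for cold start: v3.0 ≈ 10, v3.2 ≈ 8, v2.4 ≈ 4.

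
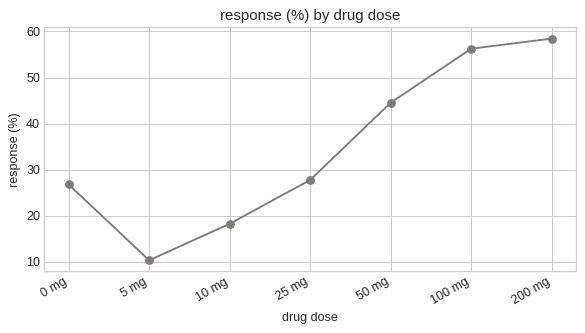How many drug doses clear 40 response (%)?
Above 40: 50 mg, 100 mg, 200 mg.

3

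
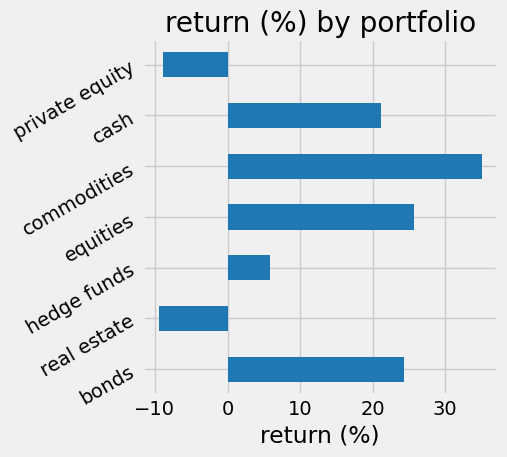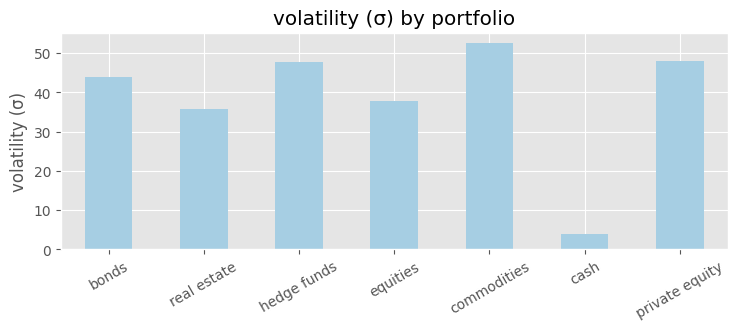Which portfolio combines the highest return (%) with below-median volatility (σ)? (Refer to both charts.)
equities

Chart 2 median volatility (σ) ≈ 45; below-median portfolios: real estate, equities, cash. Among those, equities has the highest return (%) (≈ 25).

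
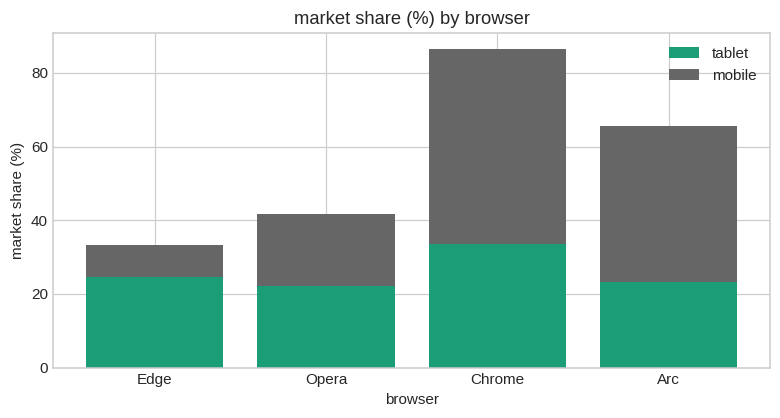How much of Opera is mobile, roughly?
mobile top ≈ 40, bottom ≈ 20; segment ≈ 20.

≈ 20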